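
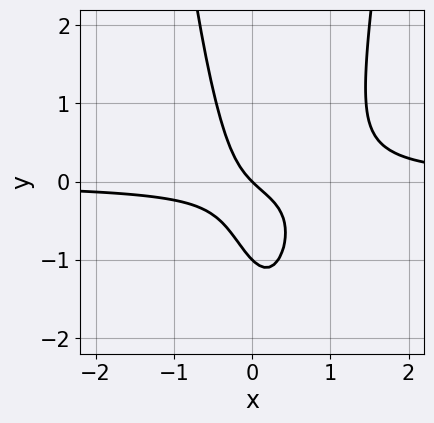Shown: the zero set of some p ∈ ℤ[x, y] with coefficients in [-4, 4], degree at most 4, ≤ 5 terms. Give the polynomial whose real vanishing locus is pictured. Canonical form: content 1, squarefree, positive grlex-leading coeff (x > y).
3*x^2*y - 2*x*y - y^2 - x - y

1. The degree is 3 — no degree-2 curve has this shape.
2. From the visible intercepts: it meets the x-axis at x = 0 (among the integer gridlines); the y-axis gridline crossings are at y ∈ {-1, 0}.
3. Solving for integer coefficients yields p as stated.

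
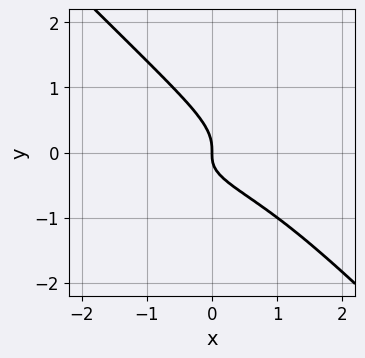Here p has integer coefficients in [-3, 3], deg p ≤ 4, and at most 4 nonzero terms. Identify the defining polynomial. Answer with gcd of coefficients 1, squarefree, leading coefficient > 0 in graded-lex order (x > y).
(a) deg p = 3. No degree-2 curve has this shape.
(b) From the axis intercepts and sections: it crosses the x-axis at the gridline x = 0; it meets the y-axis at y = 0 (among the integer gridlines).
(c) Together with the visible shape, these determine p as stated.

3*x*y^2 + 3*y^3 + x*y + x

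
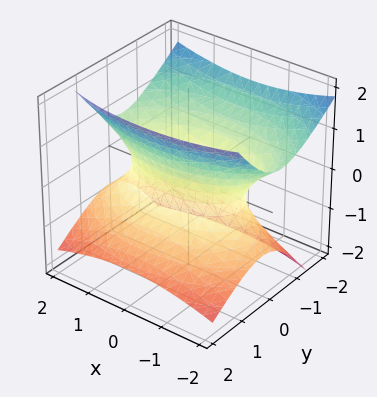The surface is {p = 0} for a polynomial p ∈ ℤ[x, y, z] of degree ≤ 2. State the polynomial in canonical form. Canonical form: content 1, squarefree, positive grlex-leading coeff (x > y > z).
(a) The degree is 2 — a generic line meets the surface in up to 2 points.
(b) Reading off the gridlines: the surface avoids every integer z-axis point in the box.
(c) Putting this together gives p.

x^2 + 3*y^2 + 2*y*z - 3*z^2 - 2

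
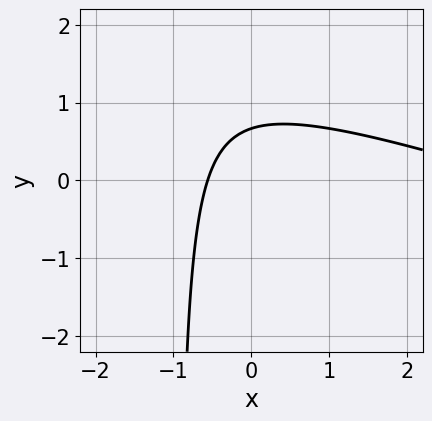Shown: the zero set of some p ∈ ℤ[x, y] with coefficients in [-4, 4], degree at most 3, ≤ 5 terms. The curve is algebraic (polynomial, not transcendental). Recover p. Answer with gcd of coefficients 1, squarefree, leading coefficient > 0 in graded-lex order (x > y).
x^2 + 3*x*y - 3*x + 3*y - 2

deg p = 2.
The integer polynomial consistent with all of this is the stated p.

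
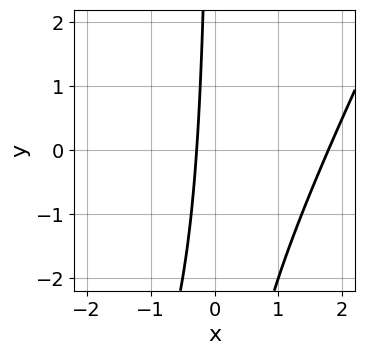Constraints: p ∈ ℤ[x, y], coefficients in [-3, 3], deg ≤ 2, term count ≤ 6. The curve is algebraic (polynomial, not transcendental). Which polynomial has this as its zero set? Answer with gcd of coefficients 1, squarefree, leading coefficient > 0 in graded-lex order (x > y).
2*x^2 - x*y - 3*x - 1

First, degree: the shape is more complex than any degree-1 curve, so deg p = 2.
Then, checking where it meets the axes: the curve avoids every integer y-axis point in the box.
Finally, solving for integer coefficients yields p as stated.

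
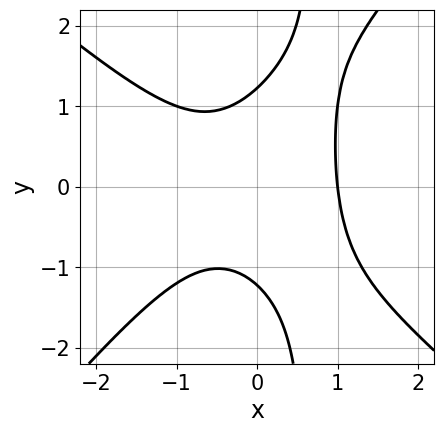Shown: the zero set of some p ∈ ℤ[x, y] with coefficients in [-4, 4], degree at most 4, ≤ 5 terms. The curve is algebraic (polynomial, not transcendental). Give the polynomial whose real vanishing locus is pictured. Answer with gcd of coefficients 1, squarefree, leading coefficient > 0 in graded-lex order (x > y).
3*x^3 + x^2*y - 3*x*y^2 + 2*y^2 - 3

First, the degree is 3 — no degree-2 curve has this shape.
Then, from the axis intercepts and sections: it meets the x-axis at x = 1 (among the integer gridlines).
Finally, solving for integer coefficients yields p as stated.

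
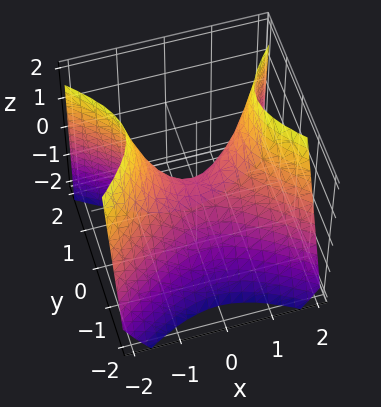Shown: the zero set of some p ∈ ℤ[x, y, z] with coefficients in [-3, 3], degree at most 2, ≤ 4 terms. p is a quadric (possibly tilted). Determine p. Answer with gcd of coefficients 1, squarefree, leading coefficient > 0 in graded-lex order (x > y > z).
2*x^2 - 3*y^2 + y*z - 2*z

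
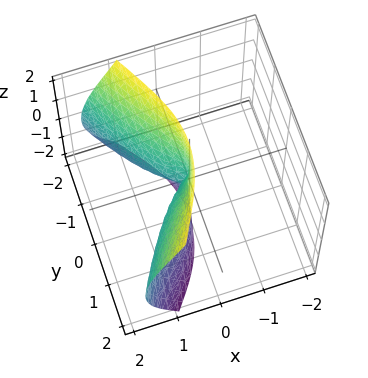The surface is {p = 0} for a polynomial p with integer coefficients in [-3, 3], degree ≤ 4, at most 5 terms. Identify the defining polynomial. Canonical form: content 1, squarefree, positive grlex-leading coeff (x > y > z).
2*x^3 + x^2*z + 2*x*z^2 - 2*y^2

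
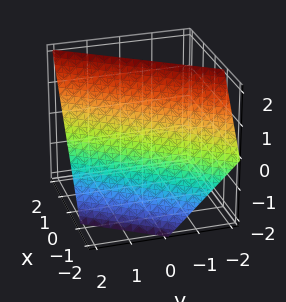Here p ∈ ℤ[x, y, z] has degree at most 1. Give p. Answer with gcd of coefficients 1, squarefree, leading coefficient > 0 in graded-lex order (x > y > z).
3*x - 2*y - 2*z + 2

The degree is 1 — every cross-section is a straight line — this is a plane.
Observable constraints: it crosses the z-axis at the gridline z = 1; it crosses the y-axis at the gridline y = 1.
Fitting integer coefficients to these (and the overall shape) gives p.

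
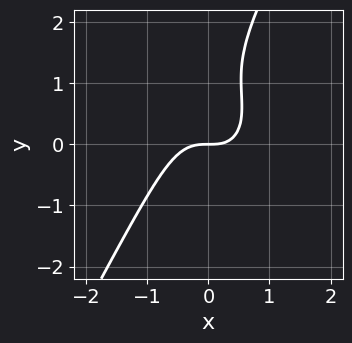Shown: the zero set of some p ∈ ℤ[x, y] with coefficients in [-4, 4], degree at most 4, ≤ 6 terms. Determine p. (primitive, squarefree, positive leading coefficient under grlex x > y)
3*x^3 + x*y^2 - y^3 + 2*y^2 - 2*y

1. Degree: no degree-2 curve has this shape, so deg p = 3.
2. From the axis intercepts and sections: it meets the x-axis at x = 0 (among the integer gridlines); one y-axis crossing is at y = 0.
3. Solving for integer coefficients yields p as stated.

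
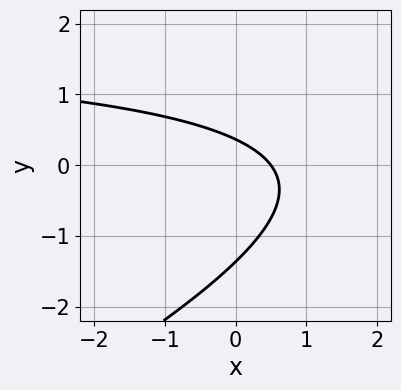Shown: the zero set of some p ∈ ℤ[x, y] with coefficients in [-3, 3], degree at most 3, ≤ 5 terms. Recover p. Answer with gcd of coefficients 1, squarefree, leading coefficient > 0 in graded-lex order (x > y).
x*y - 2*y^2 - 2*x - 2*y + 1

Degree: no degree-1 curve has this shape, so deg p = 2.
Putting this together gives p.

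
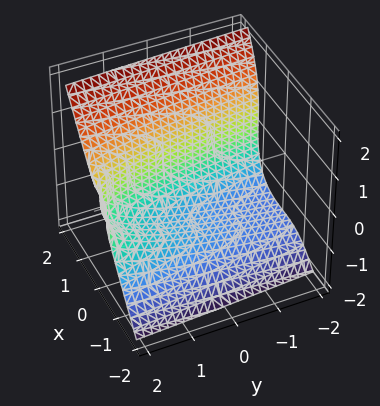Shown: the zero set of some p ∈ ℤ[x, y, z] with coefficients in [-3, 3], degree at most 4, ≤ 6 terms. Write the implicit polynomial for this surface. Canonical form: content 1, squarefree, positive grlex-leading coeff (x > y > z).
2*x^3 - z^3 + y - 2

(a) The degree is 3 — the shape is more complex than any degree-2 surface.
(b) Checking where it meets the axes: it meets the x-axis at x = 1 (among the integer gridlines); one y-axis crossing is at y = 2.
(c) Together with the visible shape, these determine p as stated.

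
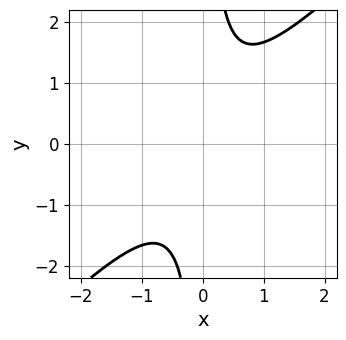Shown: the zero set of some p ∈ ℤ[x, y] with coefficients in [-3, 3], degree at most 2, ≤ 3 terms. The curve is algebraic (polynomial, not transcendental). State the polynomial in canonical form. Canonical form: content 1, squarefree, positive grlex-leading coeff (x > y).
1. The degree is 2 — a generic line meets the curve in up to 2 points.
2. Checking where it meets the axes: the curve avoids every integer y-axis point in the box; it misses every integer gridline on the x-axis.
3. Fitting integer coefficients to these (and the overall shape) gives p.

3*x^2 - 3*x*y + 2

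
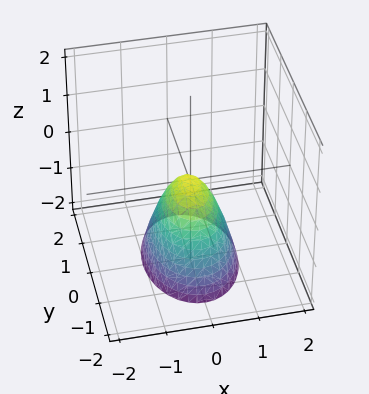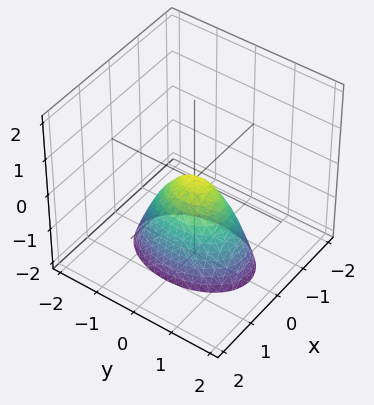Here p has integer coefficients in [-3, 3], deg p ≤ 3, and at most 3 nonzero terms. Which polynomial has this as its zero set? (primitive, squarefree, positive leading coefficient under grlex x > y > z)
2*x^2 + y^2 + z

1. deg p = 2.
2. Symmetries: the x ↦ −x reflection is a symmetry, so x appears only in even powers; the y ↦ −y reflection is a symmetry, so y appears only in even powers.
3. Observable constraints: one z-axis crossing is at z = 0; one x-axis crossing is at x = 0; it meets the y-axis at y = 0 (among the integer gridlines).
4. Matching integer coefficients to the picture gives p.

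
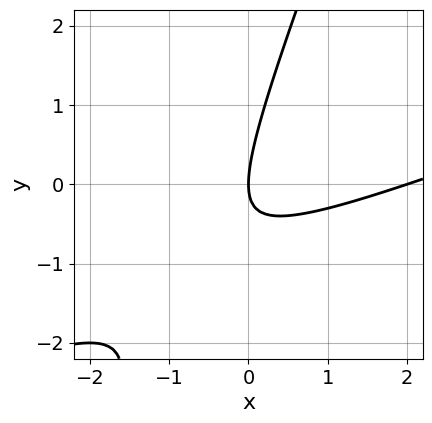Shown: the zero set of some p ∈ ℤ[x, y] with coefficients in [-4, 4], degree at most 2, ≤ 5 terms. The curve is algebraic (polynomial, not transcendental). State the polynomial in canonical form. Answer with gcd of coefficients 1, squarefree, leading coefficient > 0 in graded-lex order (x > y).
x^2 - 3*x*y + y^2 - 2*x

deg p = 2. No degree-1 curve has this shape.
Reading off the gridlines: one y-axis crossing is at y = 0; the x-axis gridline crossings are at x ∈ {0, 2}.
Solving for integer coefficients yields p as stated.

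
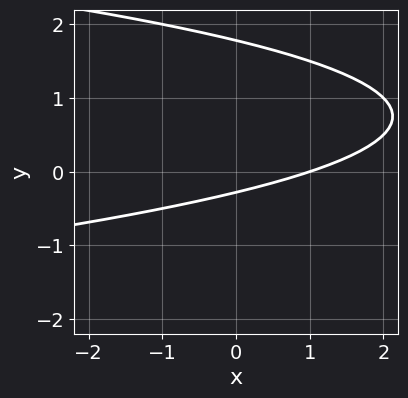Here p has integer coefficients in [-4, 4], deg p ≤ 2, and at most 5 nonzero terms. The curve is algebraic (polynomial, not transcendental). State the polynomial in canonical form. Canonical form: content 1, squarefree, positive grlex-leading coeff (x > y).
2*y^2 + x - 3*y - 1

(a) deg p = 2. A generic line meets the curve in up to 2 points.
(b) From the axis intercepts and sections: it meets the x-axis at x = 1 (among the integer gridlines).
(c) Together with the visible shape, these determine p as stated.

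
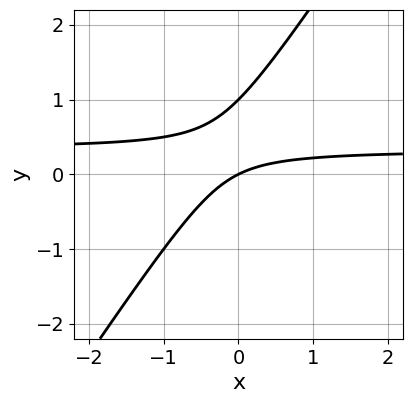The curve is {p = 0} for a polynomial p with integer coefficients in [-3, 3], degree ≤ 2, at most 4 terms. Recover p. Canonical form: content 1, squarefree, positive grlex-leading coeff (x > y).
First, the degree is 2 — the shape is more complex than any degree-1 curve.
Then, observable constraints: it meets the x-axis at x = 0 (among the integer gridlines); the y-axis gridline crossings are at y ∈ {0, 1}.
Finally, the integer polynomial consistent with all of this is the stated p.

3*x*y - 2*y^2 - x + 2*y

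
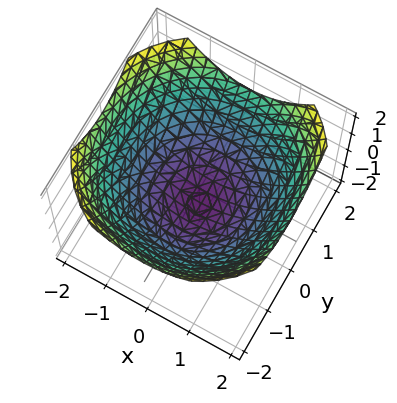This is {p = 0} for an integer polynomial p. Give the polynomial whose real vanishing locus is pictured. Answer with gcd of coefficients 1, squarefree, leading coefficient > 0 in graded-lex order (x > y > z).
(a) The degree is 2 — the shape is more complex than any degree-1 surface.
(b) Symmetry: the z-axis is an axis of rotation, so x and y enter only as x² + y².
(c) Against the integer gridlines: it meets the z-axis at z = -1 (among the integer gridlines); a circular section at z = 0 has radius between 1 and 2.
(d) Matching integer coefficients to the picture gives p.

x^2 + y^2 - 2*z - 2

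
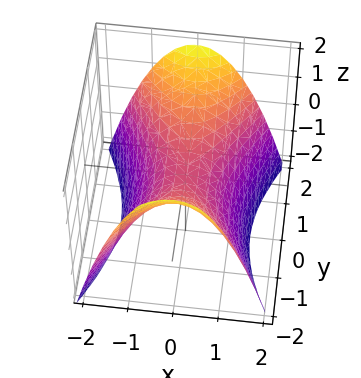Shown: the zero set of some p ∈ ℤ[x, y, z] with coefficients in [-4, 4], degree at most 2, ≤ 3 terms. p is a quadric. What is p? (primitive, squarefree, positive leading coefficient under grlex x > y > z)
2*x^2 - y^2 + 2*z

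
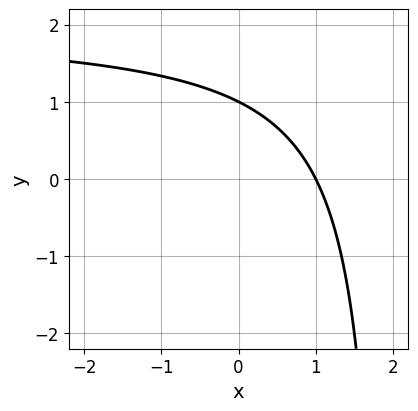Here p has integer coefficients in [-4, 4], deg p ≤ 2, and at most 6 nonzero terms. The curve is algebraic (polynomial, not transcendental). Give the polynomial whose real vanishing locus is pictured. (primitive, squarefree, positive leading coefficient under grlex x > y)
x*y - 2*x - 2*y + 2

1. Degree: the shape is more complex than any degree-1 curve, so deg p = 2.
2. Checking where it meets the axes: it crosses the y-axis at the gridline y = 1; it crosses the x-axis at the gridline x = 1.
3. Solving for integer coefficients yields p as stated.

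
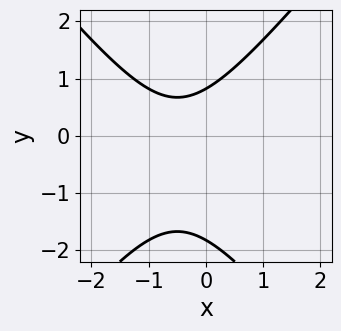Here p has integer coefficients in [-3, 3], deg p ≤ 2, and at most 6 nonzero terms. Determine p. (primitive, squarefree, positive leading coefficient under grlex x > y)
3*x^2 - 2*y^2 + 3*x - 2*y + 3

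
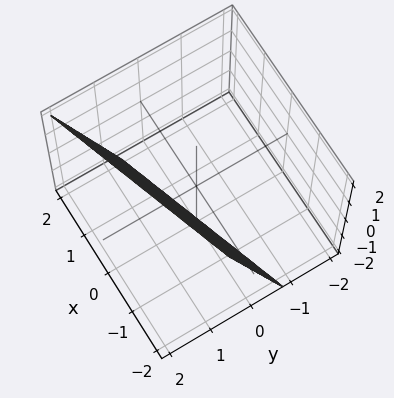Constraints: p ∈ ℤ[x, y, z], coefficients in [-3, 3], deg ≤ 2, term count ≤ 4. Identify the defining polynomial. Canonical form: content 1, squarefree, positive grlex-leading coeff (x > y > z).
Degree: the surface is flat (a plane), so deg p = 1.
Checking where it meets the axes: it meets the x-axis at x = -2 (among the integer gridlines); it crosses the z-axis at the gridline z = -2.
These observations pin down the coefficients.

x - 3*y + z + 2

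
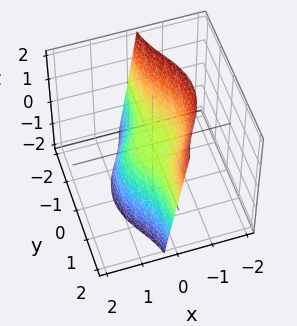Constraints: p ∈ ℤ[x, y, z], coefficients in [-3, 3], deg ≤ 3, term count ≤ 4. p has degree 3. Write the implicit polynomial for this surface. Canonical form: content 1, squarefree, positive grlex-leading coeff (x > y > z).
(a) Degree: a generic line meets the surface in up to 3 points, so deg p = 3.
(b) Reading off the gridlines: it crosses the z-axis at the gridline z = 0; every point of the y-axis in the box is on the surface.
(c) Putting this together gives p.

3*x^3 + 3*x*y^2 + 2*z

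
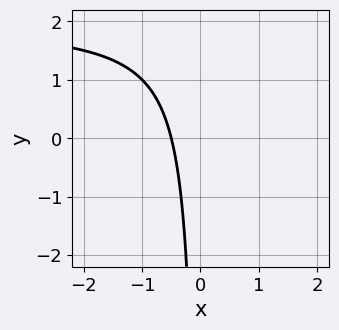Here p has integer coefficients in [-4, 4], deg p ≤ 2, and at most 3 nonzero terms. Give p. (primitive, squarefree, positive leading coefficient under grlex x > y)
(a) deg p = 2. A generic line meets the curve in up to 2 points.
(b) Observable constraints: it misses every integer gridline on the y-axis.
(c) Together with the visible shape, these determine p as stated.

x*y - 2*x - 1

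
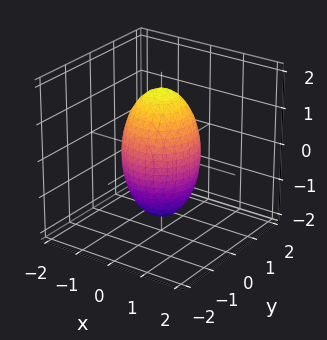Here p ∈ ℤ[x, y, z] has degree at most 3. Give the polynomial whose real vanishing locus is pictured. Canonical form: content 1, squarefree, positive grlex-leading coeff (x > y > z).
3*x^2 + 3*y^2 + z^2 - 3

First, deg p = 2. A closed, bounded, convex surface; a quadric.
Then, symmetries: rotational symmetry about the z-axis ⇒ p depends on x, y only through x² + y²; it's symmetric under z → −z, forcing even powers of z.
Then, checking where it meets the axes: a circular section at z = -1 has radius between 0 and 1; among the integer gridlines, it crosses the x-axis at x ∈ {-1, 1}; the y-axis gridline crossings are at y ∈ {-1, 1}.
Finally, fitting integer coefficients to these (and the overall shape) gives p.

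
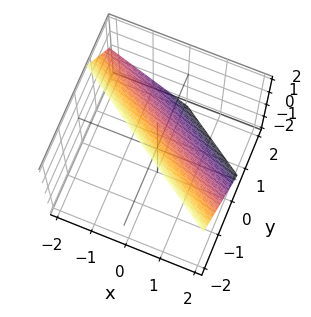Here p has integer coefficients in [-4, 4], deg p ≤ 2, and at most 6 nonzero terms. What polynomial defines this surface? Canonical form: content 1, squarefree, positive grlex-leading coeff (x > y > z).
2*x + 3*y + 2*z - 2

(a) The degree is 1 — every cross-section is a straight line — this is a plane.
(b) Observable constraints: it crosses the z-axis at the gridline z = 1; it crosses the x-axis at the gridline x = 1.
(c) Fitting integer coefficients to these (and the overall shape) gives p.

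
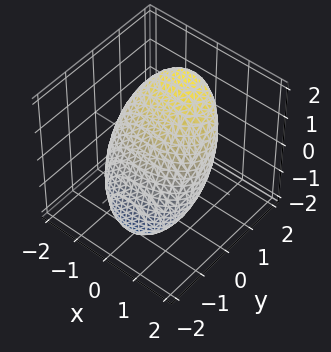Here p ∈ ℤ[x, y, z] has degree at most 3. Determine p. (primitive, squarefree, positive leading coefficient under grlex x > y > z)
x^2 + 2*y^2 - 2*y*z + z^2 - 2

First, the degree is 2 — the shape is more complex than any degree-1 surface.
Then, from the axis intercepts and sections: among the integer gridlines, it crosses the y-axis at y ∈ {-1, 1}.
Finally, these observations pin down the coefficients.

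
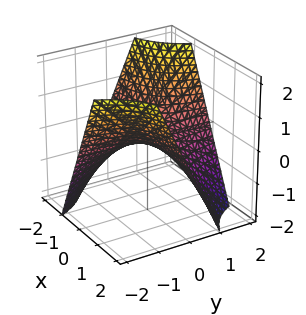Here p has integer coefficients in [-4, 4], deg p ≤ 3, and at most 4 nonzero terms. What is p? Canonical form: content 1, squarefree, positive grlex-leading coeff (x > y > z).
x*y + z

First, deg p = 2. A saddle surface; a quadric.
Next, against the integer gridlines: it crosses the z-axis at the gridline z = 0; every point of the y-axis in the box is on the surface; every point of the x-axis in the box is on the surface.
Finally, the integer polynomial consistent with all of this is the stated p.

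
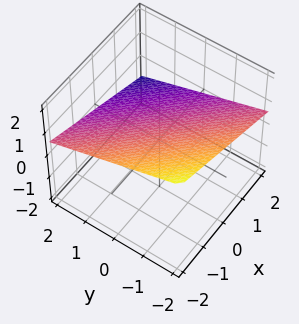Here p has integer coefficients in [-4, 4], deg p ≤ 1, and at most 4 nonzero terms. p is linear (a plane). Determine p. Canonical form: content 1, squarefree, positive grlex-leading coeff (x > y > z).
1. The degree is 1 — the surface is flat (a plane).
2. From the visible intercepts: it meets the y-axis at y = 2 (among the integer gridlines); it meets the x-axis at x = 2 (among the integer gridlines).
3. Matching integer coefficients to the picture gives p.

x + y + 3*z - 2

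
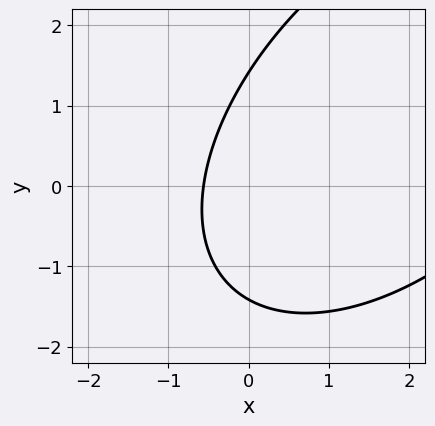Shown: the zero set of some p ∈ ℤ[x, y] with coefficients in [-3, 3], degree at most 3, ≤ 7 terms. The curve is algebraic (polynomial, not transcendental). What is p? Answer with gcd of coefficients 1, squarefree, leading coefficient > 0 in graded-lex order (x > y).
(a) Degree: no degree-1 curve has this shape, so deg p = 2.
(b) The integer polynomial consistent with all of this is the stated p.

x^2 - x*y + y^2 - 3*x - 2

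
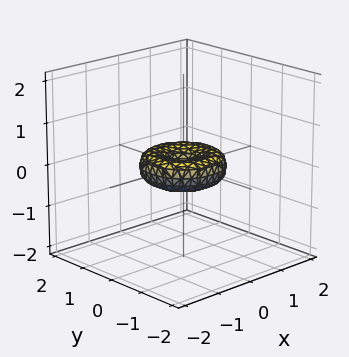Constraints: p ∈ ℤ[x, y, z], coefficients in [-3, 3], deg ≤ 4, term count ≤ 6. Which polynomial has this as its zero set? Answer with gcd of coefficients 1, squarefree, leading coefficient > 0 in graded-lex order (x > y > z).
Degree: a generic line meets the surface in up to 4 points, so deg p = 4.
Symmetry: the surface is invariant under rotation about z: p = q(x² + y², z).
Checking where it meets the axes: among the integer gridlines, it crosses the x-axis at x ∈ {-1, 0, 1}; one z-axis crossing is at z = 0; the y-axis gridline crossings are at y ∈ {-1, 0, 1}.
Fitting integer coefficients to these (and the overall shape) gives p.

x^4 + 2*x^2*y^2 + y^4 - x^2 - y^2 + 2*z^2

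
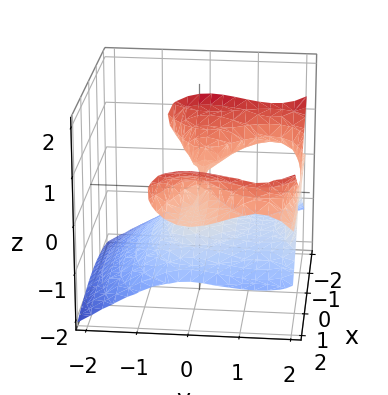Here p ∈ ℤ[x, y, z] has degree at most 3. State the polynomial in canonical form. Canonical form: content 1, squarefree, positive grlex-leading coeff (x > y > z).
x^2*z + y^3 - 3*z^3 - 2*y^2

(a) The degree is 3 — a generic line meets the surface in up to 3 points.
(b) Observable constraints: one z-axis crossing is at z = 0; every point of the x-axis in the box is on the surface.
(c) Matching integer coefficients to the picture gives p. Check: (0, 2, 0) on the y-axis lies on the surface, and p(0, 2, 0) = 0. ✓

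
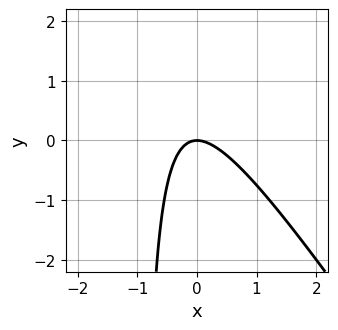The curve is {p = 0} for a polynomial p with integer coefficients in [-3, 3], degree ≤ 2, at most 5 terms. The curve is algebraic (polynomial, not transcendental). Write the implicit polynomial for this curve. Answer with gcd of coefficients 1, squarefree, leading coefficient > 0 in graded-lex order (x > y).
(a) The degree is 2 — the shape is more complex than any degree-1 curve.
(b) From the axis intercepts and sections: it meets the x-axis at x = 0 (among the integer gridlines); it crosses the y-axis at the gridline y = 0.
(c) Together with the visible shape, these determine p as stated.

3*x^2 + 2*x*y + 2*y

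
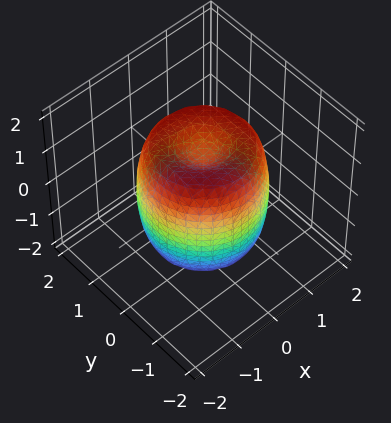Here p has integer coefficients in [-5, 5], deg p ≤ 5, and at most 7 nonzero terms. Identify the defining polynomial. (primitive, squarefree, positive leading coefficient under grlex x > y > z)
2*x^4 + 4*x^2*y^2 + 2*y^4 - 3*x^2 - 3*y^2 + z^2 - 1

First, degree: the shape is more complex than any degree-3 surface, so deg p = 4.
Then, by symmetry, the surface is invariant under rotation about z: p = q(x² + y², z).
Next, from the visible intercepts: the z-axis gridline crossings are at z ∈ {-1, 1}; a circular section at z = -1 has radius between 1 and 2.
Finally, the integer polynomial consistent with all of this is the stated p.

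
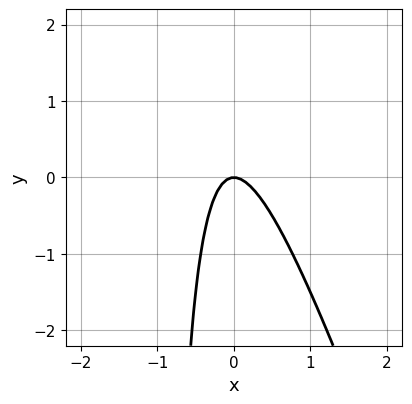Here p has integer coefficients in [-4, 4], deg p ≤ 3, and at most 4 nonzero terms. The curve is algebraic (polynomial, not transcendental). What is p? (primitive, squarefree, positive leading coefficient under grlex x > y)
3*x^2 + x*y + y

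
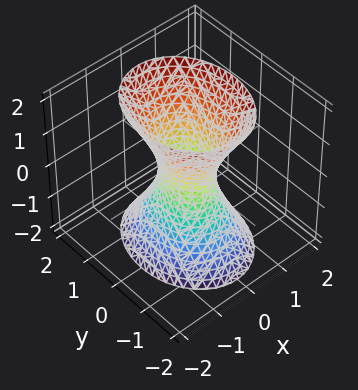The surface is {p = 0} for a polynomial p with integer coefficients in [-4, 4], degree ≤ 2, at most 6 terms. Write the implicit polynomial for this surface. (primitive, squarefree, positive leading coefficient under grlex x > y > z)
deg p = 2.
Symmetries: it's symmetric under y → −y, forcing even powers of y; mirror symmetry x ↦ −x ⇒ only even powers of x; the z ↦ −z reflection is a symmetry, so z appears only in even powers.
Reading off the gridlines: the surface avoids every integer z-axis point in the box.
Fitting integer coefficients to these (and the overall shape) gives p.

3*x^2 + 2*y^2 - z^2 - 1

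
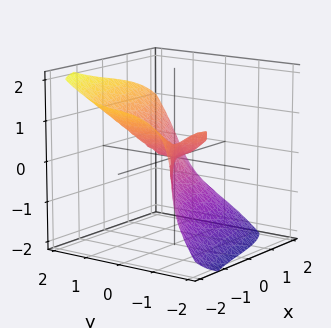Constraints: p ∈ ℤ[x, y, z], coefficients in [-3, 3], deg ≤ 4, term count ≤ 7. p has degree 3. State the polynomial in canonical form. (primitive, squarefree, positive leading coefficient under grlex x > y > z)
x^3 + 2*x*y*z - 3*y^3 + 3*z^3 + 3*y*z

deg p = 3. A generic line meets the surface in up to 3 points.
Checking where it meets the axes: it crosses the y-axis at the gridline y = 0; it crosses the x-axis at the gridline x = 0; one z-axis crossing is at z = 0.
Solving for integer coefficients yields p as stated.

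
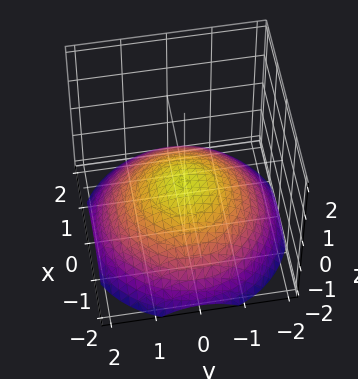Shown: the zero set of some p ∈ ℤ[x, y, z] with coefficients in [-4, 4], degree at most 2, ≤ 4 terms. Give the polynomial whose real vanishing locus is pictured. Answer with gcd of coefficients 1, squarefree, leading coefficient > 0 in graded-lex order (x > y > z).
x^2 + y^2 + 3*z + 1

1. Degree: no degree-1 surface has this shape, so deg p = 2.
2. By symmetry, the surface is invariant under rotation about z: p = q(x² + y², z).
3. From the axis intercepts and sections: a circular section at z = -1 has radius between 1 and 2; it misses every integer gridline on the x-axis; it misses every integer gridline on the y-axis.
4. These observations pin down the coefficients.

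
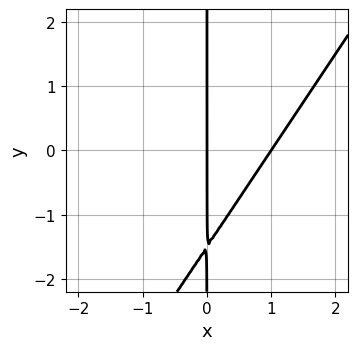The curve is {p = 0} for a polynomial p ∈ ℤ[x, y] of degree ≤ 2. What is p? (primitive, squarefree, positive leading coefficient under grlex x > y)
First, the degree is 2 — no degree-1 curve has this shape.
Next, observable constraints: among the integer gridlines, it crosses the x-axis at x ∈ {0, 1}; the visible y-axis segment lies entirely on the curve.
Finally, these observations pin down the coefficients.

3*x^2 - 2*x*y - 3*x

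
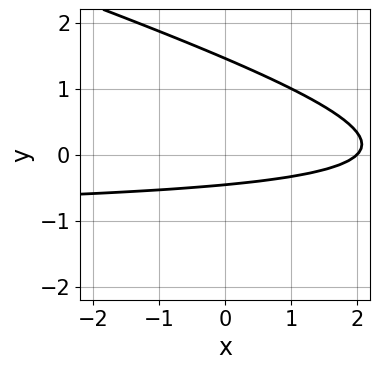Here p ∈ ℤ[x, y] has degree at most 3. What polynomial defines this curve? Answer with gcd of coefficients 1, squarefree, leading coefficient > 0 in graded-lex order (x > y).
x*y + 3*y^2 + x - 3*y - 2

(a) deg p = 2. No degree-1 curve has this shape.
(b) Checking where it meets the axes: one x-axis crossing is at x = 2.
(c) Assembling these constraints gives the stated polynomial.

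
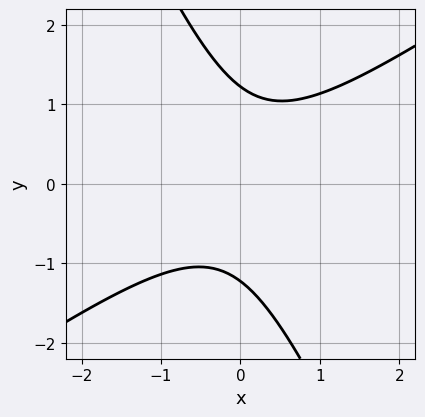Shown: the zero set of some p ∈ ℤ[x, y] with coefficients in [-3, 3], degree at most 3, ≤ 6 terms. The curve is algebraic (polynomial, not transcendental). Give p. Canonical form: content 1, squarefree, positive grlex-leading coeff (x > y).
Degree: no degree-1 curve has this shape, so deg p = 2.
From the axis intercepts and sections: it misses every integer gridline on the x-axis.
Together with the visible shape, these determine p as stated.

3*x^2 - 3*x*y - 2*y^2 + 3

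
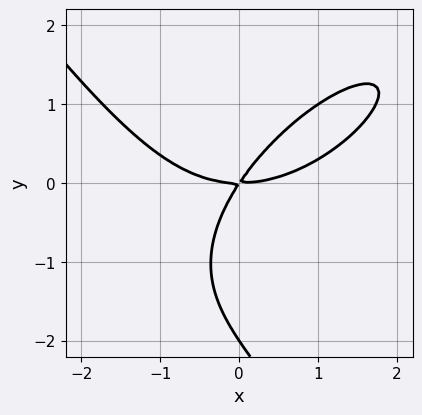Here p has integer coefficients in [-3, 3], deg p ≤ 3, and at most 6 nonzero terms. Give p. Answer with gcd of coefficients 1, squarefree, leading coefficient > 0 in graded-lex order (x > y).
1. deg p = 3. The shape is more complex than any degree-2 curve.
2. Observable constraints: one x-axis crossing is at x = 0; among the integer gridlines, it crosses the y-axis at y ∈ {-2, 0}.
3. The integer polynomial consistent with all of this is the stated p.

x^3 - x^2*y + y^3 - 3*x*y + 2*y^2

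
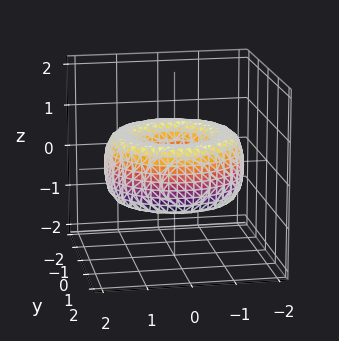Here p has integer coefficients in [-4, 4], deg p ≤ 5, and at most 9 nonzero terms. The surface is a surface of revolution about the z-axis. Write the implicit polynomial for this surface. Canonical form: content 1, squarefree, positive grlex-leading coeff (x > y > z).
x^4 + 2*x^2*y^2 + y^4 - 3*x^2 - 3*y^2 + 2*z^2 + 1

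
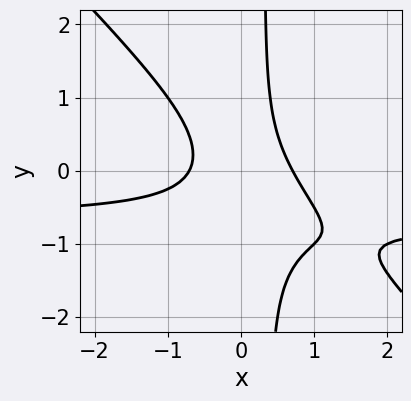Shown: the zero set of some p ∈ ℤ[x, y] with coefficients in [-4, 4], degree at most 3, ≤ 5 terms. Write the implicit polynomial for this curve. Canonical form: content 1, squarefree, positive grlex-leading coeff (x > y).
3*x^2*y + 3*x*y^2 + 2*x^2 - y^2 - 1

1. deg p = 3. A generic line meets the curve in up to 3 points.
2. From the visible intercepts: it misses every integer gridline on the y-axis.
3. The integer polynomial consistent with all of this is the stated p.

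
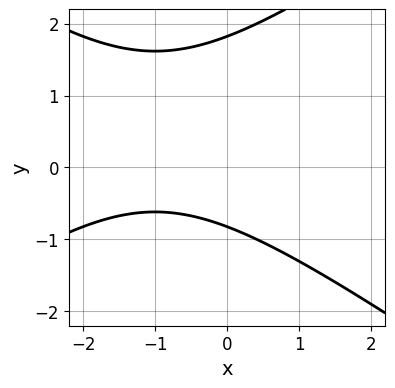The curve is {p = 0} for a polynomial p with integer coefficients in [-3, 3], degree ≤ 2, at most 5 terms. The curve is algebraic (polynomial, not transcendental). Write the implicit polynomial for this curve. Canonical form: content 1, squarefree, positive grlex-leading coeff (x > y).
1. Degree: a generic line meets the curve in up to 2 points, so deg p = 2.
2. Against the integer gridlines: it misses every integer gridline on the x-axis.
3. Assembling these constraints gives the stated polynomial.

x^2 - 2*y^2 + 2*x + 2*y + 3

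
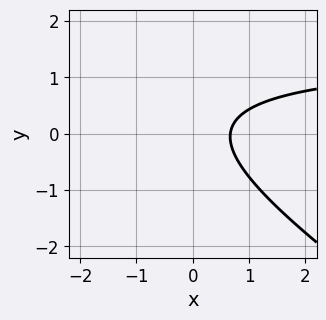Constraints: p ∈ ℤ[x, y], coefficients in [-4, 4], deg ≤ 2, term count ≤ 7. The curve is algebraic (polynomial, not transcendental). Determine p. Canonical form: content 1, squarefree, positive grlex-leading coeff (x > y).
(a) Degree: the shape is more complex than any degree-1 curve, so deg p = 2.
(b) Against the integer gridlines: it misses every integer gridline on the y-axis.
(c) Putting this together gives p.

2*x*y + 3*y^2 - 3*x - y + 2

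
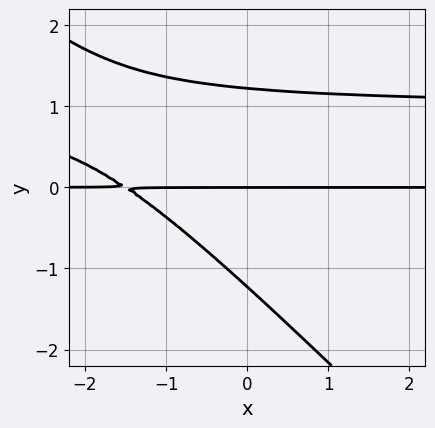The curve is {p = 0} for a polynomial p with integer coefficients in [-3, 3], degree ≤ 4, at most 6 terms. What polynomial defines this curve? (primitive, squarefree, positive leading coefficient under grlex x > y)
1. Degree: no degree-2 curve has this shape, so deg p = 3.
2. From the visible intercepts: the visible x-axis segment lies entirely on the curve; it meets the y-axis at y = 0 (among the integer gridlines).
3. Putting this together gives p.

2*x*y^2 + 2*y^3 - 2*x*y - 3*y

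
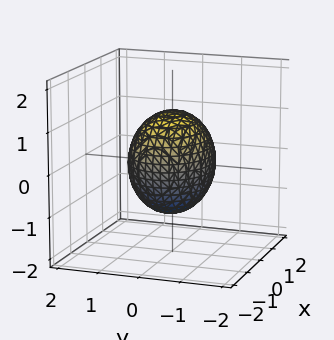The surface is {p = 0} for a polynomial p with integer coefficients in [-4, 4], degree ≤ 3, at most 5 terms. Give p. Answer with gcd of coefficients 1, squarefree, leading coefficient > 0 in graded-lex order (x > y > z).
deg p = 2.
Symmetries: mirror symmetry y ↦ −y ⇒ only even powers of y; mirror symmetry z ↦ −z ⇒ only even powers of z; the x ↦ −x reflection is a symmetry, so x appears only in even powers.
Checking where it meets the axes: the y-axis gridline crossings are at y ∈ {-1, 1}.
Matching integer coefficients to the picture gives p.

2*x^2 + 3*y^2 + 2*z^2 - 3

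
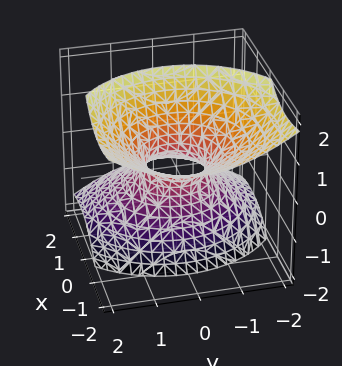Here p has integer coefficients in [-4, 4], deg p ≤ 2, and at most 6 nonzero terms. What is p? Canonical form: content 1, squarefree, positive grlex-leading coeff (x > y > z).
First, degree: the shape is more complex than any degree-1 surface, so deg p = 2.
Next, reading off the gridlines: no z-intercept at any integer in the box.
Finally, putting this together gives p.

2*x^2 + 3*x*z + 2*y^2 - 2*z^2 - 1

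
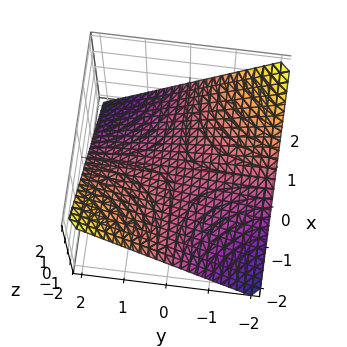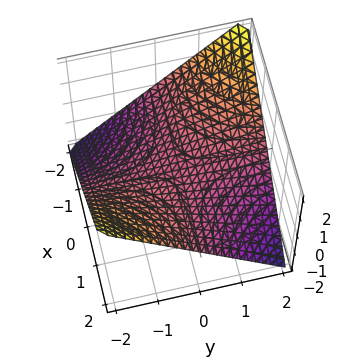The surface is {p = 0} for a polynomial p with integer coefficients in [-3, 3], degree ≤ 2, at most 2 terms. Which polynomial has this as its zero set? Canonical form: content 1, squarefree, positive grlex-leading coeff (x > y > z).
1. Degree: a saddle surface; a quadric, so deg p = 2.
2. Checking where it meets the axes: every point of the x-axis in the box is on the surface; the visible y-axis segment lies entirely on the surface; it crosses the z-axis at the gridline z = 0.
3. Matching integer coefficients to the picture gives p.

x*y + 2*z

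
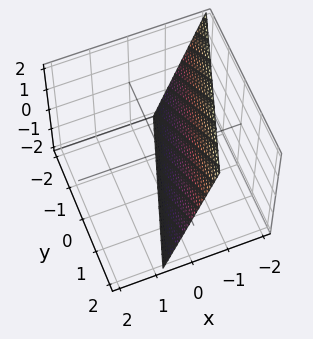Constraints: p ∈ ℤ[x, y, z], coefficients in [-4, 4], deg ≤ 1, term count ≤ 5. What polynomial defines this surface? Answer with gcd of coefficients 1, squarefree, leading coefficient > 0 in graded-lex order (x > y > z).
3*x - y + z + 2

First, deg p = 1. The surface is flat (a plane).
Next, observable constraints: it crosses the z-axis at the gridline z = -2; one y-axis crossing is at y = 2.
Finally, solving for integer coefficients yields p as stated.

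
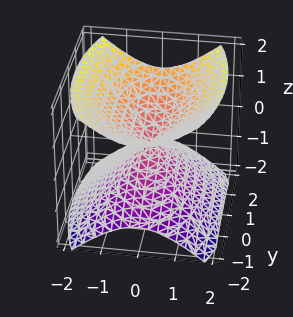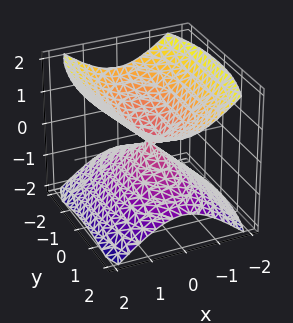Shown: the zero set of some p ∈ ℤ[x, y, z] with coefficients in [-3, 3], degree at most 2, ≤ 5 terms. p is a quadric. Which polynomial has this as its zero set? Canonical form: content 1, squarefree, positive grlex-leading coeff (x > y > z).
3*x^2 + y^2 - 3*z^2

I count 2 distinct pieces.
deg p = 2.
Symmetries: it's symmetric under y → −y, forcing even powers of y; mirror symmetry z ↦ −z ⇒ only even powers of z; the x ↦ −x reflection is a symmetry, so x appears only in even powers.
From the visible intercepts: it crosses the y-axis at the gridline y = 0; it crosses the z-axis at the gridline z = 0; it meets the x-axis at x = 0 (among the integer gridlines).
These observations pin down the coefficients.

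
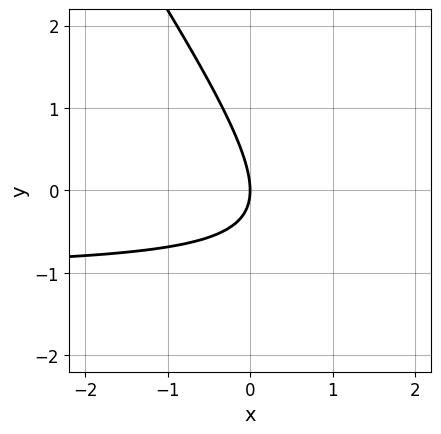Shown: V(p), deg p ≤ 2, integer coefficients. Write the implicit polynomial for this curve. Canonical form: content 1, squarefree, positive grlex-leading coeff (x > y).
3*x*y + 2*y^2 + 3*x

1. The degree is 2 — the shape is more complex than any degree-1 curve.
2. Checking where it meets the axes: one x-axis crossing is at x = 0; it meets the y-axis at y = 0 (among the integer gridlines).
3. Putting this together gives p.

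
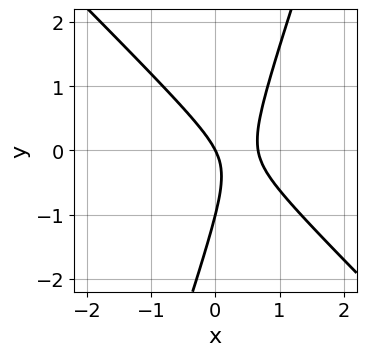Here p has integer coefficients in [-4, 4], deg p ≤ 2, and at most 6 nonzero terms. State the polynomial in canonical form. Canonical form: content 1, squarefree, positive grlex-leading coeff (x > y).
1. deg p = 2. No degree-1 curve has this shape.
2. From the visible intercepts: the y-axis gridline crossings are at y ∈ {-1, 0}; one x-axis crossing is at x = 0.
3. Fitting integer coefficients to these (and the overall shape) gives p.

3*x^2 + 2*x*y - y^2 - 2*x - y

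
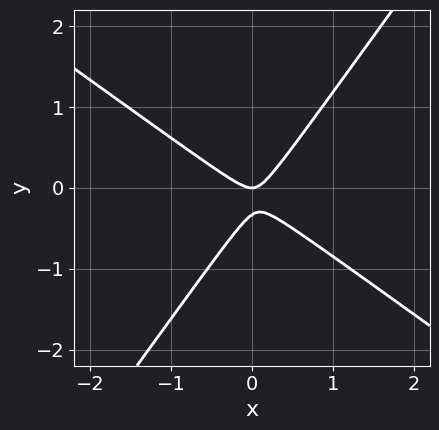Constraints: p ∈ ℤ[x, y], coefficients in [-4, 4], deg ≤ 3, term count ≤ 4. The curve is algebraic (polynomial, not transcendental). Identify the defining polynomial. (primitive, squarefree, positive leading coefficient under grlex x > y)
3*x^2 + 2*x*y - 3*y^2 - y

deg p = 2. A generic line meets the curve in up to 2 points.
From the axis intercepts and sections: it meets the x-axis at x = 0 (among the integer gridlines); it crosses the y-axis at the gridline y = 0.
Fitting integer coefficients to these (and the overall shape) gives p.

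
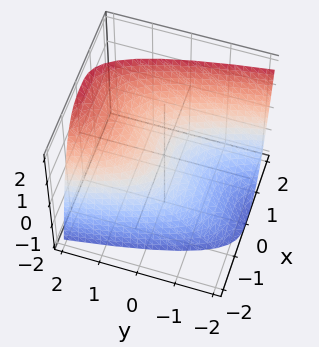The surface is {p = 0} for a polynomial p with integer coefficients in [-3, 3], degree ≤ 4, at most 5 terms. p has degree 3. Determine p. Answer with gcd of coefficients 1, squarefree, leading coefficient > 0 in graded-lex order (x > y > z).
1. The degree is 3 — no degree-2 surface has this shape.
2. Against the integer gridlines: it meets the z-axis at z = 0 (among the integer gridlines); it crosses the x-axis at the gridline x = 0; it crosses the y-axis at the gridline y = 0.
3. The integer polynomial consistent with all of this is the stated p.

2*x^3 + 3*y - 3*z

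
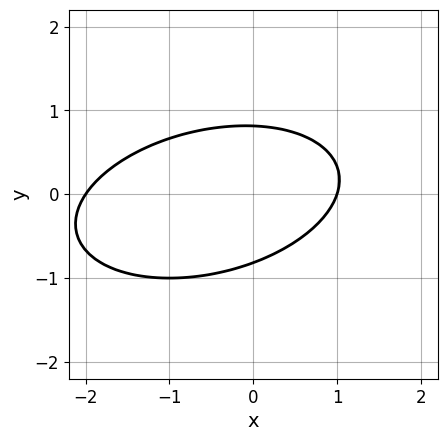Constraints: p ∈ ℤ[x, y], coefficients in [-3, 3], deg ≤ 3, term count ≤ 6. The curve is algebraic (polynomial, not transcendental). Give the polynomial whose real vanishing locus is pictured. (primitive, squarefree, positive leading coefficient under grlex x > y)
x^2 - x*y + 3*y^2 + x - 2

First, degree: a generic line meets the curve in up to 2 points, so deg p = 2.
Then, against the integer gridlines: among the integer gridlines, it crosses the x-axis at x ∈ {-2, 1}.
Finally, solving for integer coefficients yields p as stated.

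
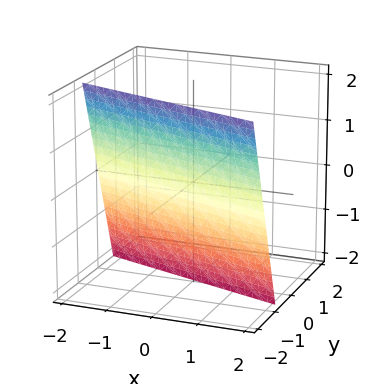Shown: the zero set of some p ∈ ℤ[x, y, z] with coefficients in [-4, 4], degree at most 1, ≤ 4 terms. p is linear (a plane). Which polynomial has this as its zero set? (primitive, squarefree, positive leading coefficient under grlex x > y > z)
x + 3*y + z + 2

First, the degree is 1 — every cross-section is a straight line — this is a plane.
Next, checking where it meets the axes: it crosses the z-axis at the gridline z = -2; it crosses the x-axis at the gridline x = -2.
Finally, assembling these constraints gives the stated polynomial.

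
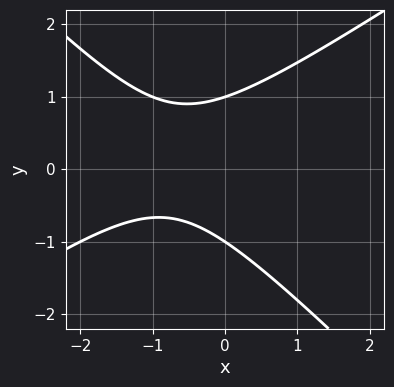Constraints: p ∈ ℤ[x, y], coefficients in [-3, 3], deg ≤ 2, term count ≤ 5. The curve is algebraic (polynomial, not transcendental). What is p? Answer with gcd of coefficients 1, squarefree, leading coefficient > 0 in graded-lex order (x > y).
2*x^2 - x*y - 3*y^2 + 3*x + 3

Degree: the shape is more complex than any degree-1 curve, so deg p = 2.
From the axis intercepts and sections: the y-axis gridline crossings are at y ∈ {-1, 1}; it misses every integer gridline on the x-axis.
These observations pin down the coefficients.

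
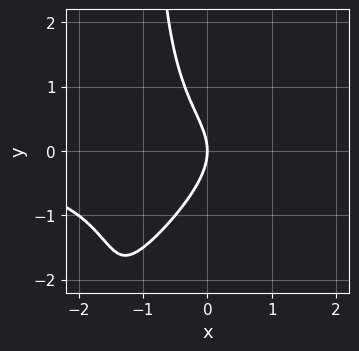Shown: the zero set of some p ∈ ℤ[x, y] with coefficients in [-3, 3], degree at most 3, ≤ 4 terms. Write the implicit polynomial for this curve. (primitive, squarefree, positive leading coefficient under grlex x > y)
(a) The degree is 3 — a generic line meets the curve in up to 3 points.
(b) Checking where it meets the axes: it crosses the x-axis at the gridline x = 0; it crosses the y-axis at the gridline y = 0.
(c) The integer polynomial consistent with all of this is the stated p.

2*x^2*y - 2*x*y^2 - 2*y^2 - 3*x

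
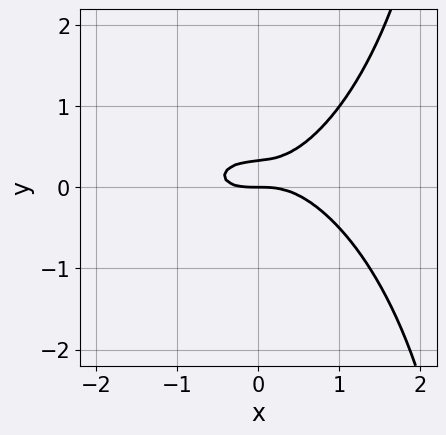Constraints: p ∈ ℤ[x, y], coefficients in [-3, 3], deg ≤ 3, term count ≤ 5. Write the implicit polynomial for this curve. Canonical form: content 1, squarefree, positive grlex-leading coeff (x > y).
x^3 + x*y^2 - 3*y^2 + y

deg p = 3. No degree-2 curve has this shape.
Observable constraints: it meets the y-axis at y = 0 (among the integer gridlines); it meets the x-axis at x = 0 (among the integer gridlines).
Assembling these constraints gives the stated polynomial.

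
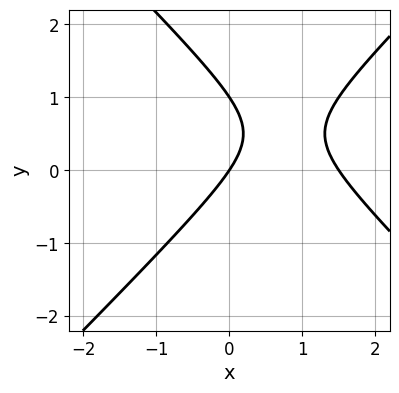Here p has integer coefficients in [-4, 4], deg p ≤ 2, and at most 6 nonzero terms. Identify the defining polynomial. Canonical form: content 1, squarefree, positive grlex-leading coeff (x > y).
(a) Degree: the shape is more complex than any degree-1 curve, so deg p = 2.
(b) Against the integer gridlines: it meets the x-axis at x = 0 (among the integer gridlines); among the integer gridlines, it crosses the y-axis at y ∈ {0, 1}.
(c) Assembling these constraints gives the stated polynomial.

2*x^2 - 2*y^2 - 3*x + 2*y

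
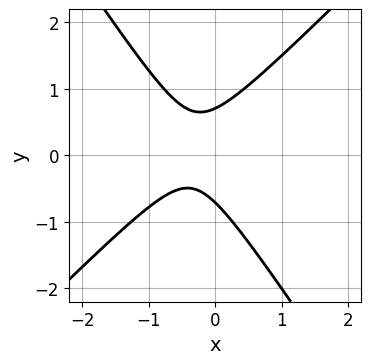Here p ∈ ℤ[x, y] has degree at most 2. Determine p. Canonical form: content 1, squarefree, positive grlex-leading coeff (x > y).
3*x^2 - x*y - 2*y^2 + 2*x + 1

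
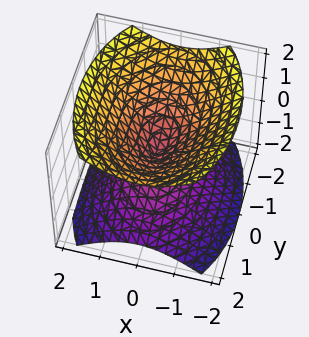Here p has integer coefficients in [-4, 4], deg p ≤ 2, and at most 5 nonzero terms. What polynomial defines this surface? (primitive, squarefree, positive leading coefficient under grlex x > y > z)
(a) There are 2 components.
(b) Degree: a double cone through the origin; a quadric, so deg p = 2.
(c) Symmetries: the z ↦ −z reflection is a symmetry, so z appears only in even powers; it's symmetric under y → −y, forcing even powers of y; the x ↦ −x reflection is a symmetry, so x appears only in even powers.
(d) Against the integer gridlines: it meets the z-axis at z = 0 (among the integer gridlines); it meets the y-axis at y = 0 (among the integer gridlines); it meets the x-axis at x = 0 (among the integer gridlines).
(e) Fitting integer coefficients to these (and the overall shape) gives p.

2*x^2 + y^2 - 2*z^2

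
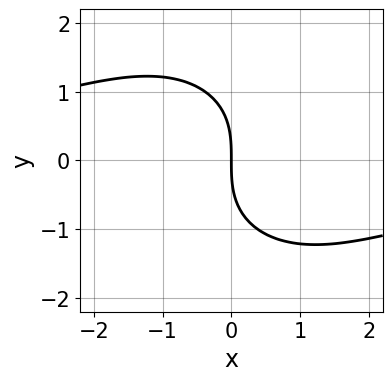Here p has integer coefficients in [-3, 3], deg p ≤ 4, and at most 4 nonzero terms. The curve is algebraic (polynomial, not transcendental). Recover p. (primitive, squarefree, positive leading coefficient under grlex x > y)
deg p = 3.
From the axis intercepts and sections: it meets the y-axis at y = 0 (among the integer gridlines); it crosses the x-axis at the gridline x = 0.
Assembling these constraints gives the stated polynomial.

x^2*y + y^3 + 3*x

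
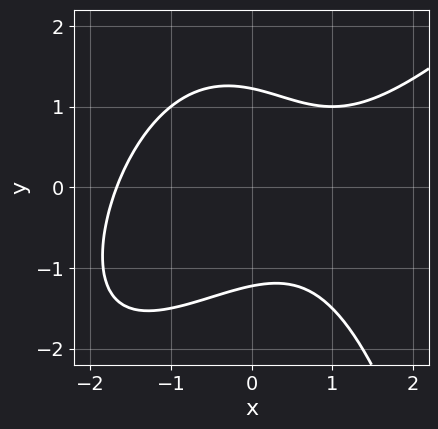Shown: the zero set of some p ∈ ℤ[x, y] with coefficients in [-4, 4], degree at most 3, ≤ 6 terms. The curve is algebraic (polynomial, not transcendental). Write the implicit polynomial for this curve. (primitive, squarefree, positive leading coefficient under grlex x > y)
x^3 - x^2*y - 2*y^2 - x + 3

1. deg p = 3. No degree-2 curve has this shape.
2. The integer polynomial consistent with all of this is the stated p.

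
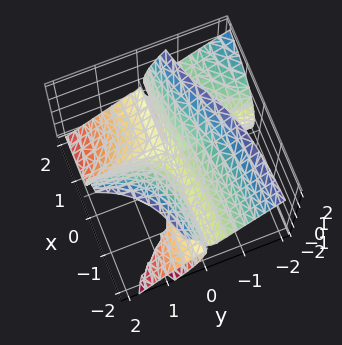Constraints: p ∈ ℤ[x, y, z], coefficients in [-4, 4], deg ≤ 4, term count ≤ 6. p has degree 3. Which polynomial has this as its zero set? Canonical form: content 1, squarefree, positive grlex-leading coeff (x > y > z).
1. There are 2 components. Treating them together as one polynomial.
2. Degree: a generic line meets the surface in up to 3 points, so deg p = 3.
3. Reading off the gridlines: it crosses the y-axis at the gridline y = 0; one z-axis crossing is at z = 0.
4. Matching integer coefficients to the picture gives p. Check: (1, 0, 0) on the x-axis lies on the surface, and p(1, 0, 0) = 0. ✓

3*x*y^2 + 3*x*y*z + y*z^2 + z^3 - y^2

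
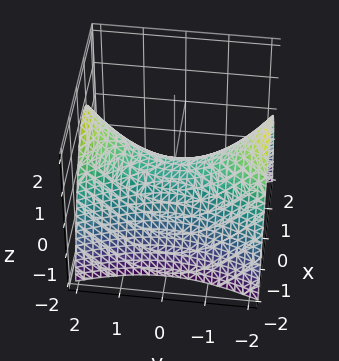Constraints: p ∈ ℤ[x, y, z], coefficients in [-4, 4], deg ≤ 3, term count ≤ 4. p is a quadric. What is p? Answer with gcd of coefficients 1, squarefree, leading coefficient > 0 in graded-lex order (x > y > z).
First, deg p = 2.
Then, symmetries: the y ↦ −y reflection is a symmetry, so y appears only in even powers; it's symmetric under x → −x, forcing even powers of x.
Next, observable constraints: one z-axis crossing is at z = 0; it meets the y-axis at y = 0 (among the integer gridlines); it crosses the x-axis at the gridline x = 0.
Finally, fitting integer coefficients to these (and the overall shape) gives p.

3*x^2 - y^2 + 3*z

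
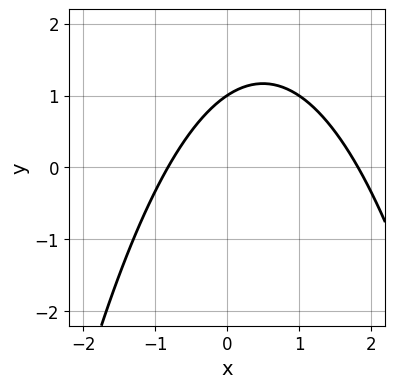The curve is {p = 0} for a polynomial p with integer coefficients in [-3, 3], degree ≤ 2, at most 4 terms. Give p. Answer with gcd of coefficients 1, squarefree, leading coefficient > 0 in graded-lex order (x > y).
Degree: no degree-1 curve has this shape, so deg p = 2.
Against the integer gridlines: it meets the y-axis at y = 1 (among the integer gridlines).
The integer polynomial consistent with all of this is the stated p.

2*x^2 - 2*x + 3*y - 3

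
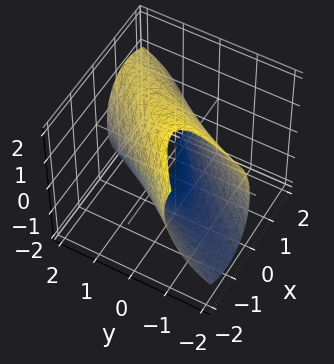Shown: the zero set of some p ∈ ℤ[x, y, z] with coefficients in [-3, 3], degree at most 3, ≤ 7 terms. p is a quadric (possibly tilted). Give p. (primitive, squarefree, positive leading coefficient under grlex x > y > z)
(a) The degree is 2 — no degree-1 surface has this shape.
(b) Matching integer coefficients to the picture gives p.

2*x^2 - 3*x*y + x*z + y^2 + z^2 - 3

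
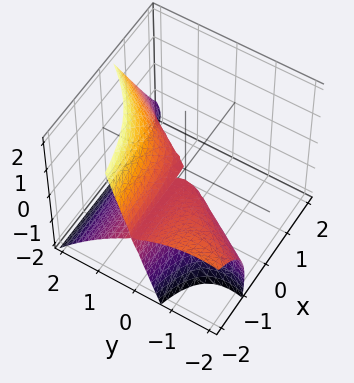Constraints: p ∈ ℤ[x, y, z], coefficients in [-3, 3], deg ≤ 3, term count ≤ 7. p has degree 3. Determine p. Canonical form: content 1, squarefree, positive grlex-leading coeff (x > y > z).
1. deg p = 3. A generic line meets the surface in up to 3 points.
2. From the visible intercepts: it meets the y-axis at y = 0 (among the integer gridlines); every point of the x-axis in the box is on the surface; it crosses the z-axis at the gridline z = 0.
3. Together with the visible shape, these determine p as stated.

3*x*y^2 + 3*x*y*z - 2*y^3 - y*z + 3*z^2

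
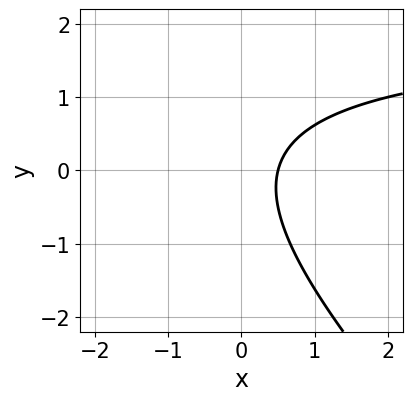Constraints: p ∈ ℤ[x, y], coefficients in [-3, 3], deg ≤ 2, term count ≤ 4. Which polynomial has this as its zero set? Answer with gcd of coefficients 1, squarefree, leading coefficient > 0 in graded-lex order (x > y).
x*y + y^2 - 2*x + 1

First, degree: the shape is more complex than any degree-1 curve, so deg p = 2.
Next, from the axis intercepts and sections: no y-intercept at any integer in the box.
Finally, these observations pin down the coefficients.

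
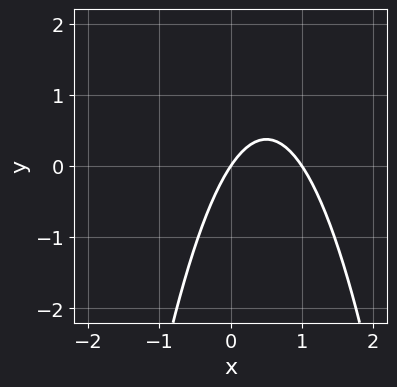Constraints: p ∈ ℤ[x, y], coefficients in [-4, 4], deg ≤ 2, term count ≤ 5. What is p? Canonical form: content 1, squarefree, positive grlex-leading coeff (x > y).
First, degree: a generic line meets the curve in up to 2 points, so deg p = 2.
Next, from the axis intercepts and sections: among the integer gridlines, it crosses the x-axis at x ∈ {0, 1}; it meets the y-axis at y = 0 (among the integer gridlines).
Finally, these observations pin down the coefficients.

3*x^2 - 3*x + 2*y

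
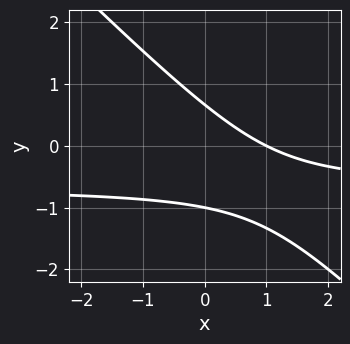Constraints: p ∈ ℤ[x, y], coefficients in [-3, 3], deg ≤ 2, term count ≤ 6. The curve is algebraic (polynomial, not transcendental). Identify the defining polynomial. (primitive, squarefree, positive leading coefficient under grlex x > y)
3*x*y + 3*y^2 + 2*x + y - 2

First, the degree is 2 — a generic line meets the curve in up to 2 points.
Next, observable constraints: it crosses the x-axis at the gridline x = 1; it crosses the y-axis at the gridline y = -1.
Finally, together with the visible shape, these determine p as stated.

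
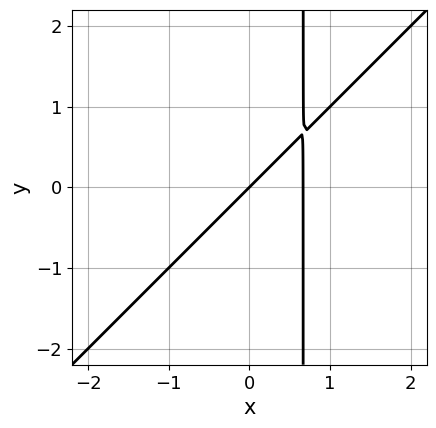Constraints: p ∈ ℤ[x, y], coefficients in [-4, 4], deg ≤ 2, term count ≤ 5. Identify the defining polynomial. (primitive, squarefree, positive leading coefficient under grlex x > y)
First, the degree is 2 — no degree-1 curve has this shape.
Then, against the integer gridlines: it crosses the x-axis at the gridline x = 0; one y-axis crossing is at y = 0.
Finally, these observations pin down the coefficients.

3*x^2 - 3*x*y - 2*x + 2*y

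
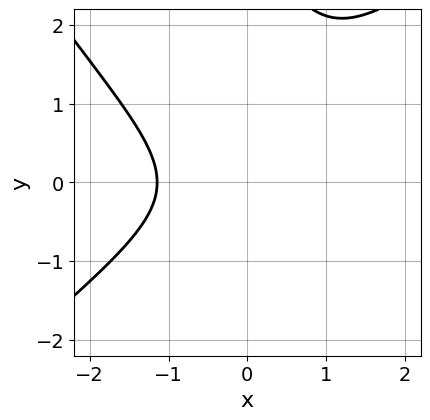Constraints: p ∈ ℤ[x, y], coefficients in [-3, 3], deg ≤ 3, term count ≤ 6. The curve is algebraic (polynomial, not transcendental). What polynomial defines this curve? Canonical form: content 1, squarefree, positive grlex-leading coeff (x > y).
2*x^3 - 2*x*y^2 - y^3 + 3*y^2 + 3

Degree: a generic line meets the curve in up to 3 points, so deg p = 3.
From the axis intercepts and sections: no y-intercept at any integer in the box.
Putting this together gives p.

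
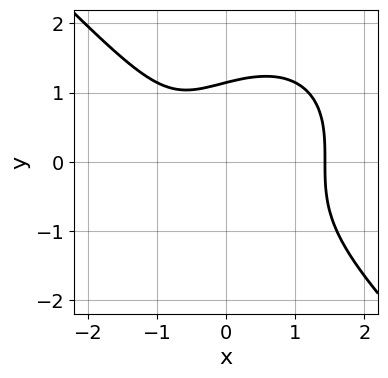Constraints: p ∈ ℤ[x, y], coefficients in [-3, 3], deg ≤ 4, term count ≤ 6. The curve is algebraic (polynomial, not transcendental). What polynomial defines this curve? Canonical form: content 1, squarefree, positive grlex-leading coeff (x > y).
Degree: no degree-2 curve has this shape, so deg p = 3.
Putting this together gives p.

2*x^3 + 2*y^3 - 2*x - 3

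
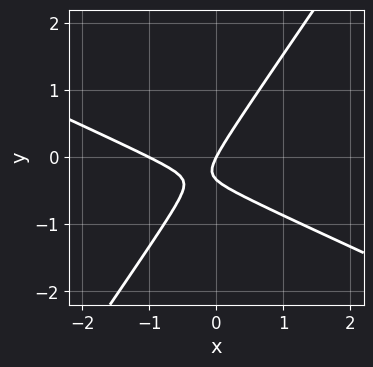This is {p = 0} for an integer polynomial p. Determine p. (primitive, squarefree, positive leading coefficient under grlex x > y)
Degree: a generic line meets the curve in up to 2 points, so deg p = 2.
Against the integer gridlines: one y-axis crossing is at y = 0; among the integer gridlines, it crosses the x-axis at x ∈ {-1, 0}.
Matching integer coefficients to the picture gives p.

2*x^2 + 3*x*y - 3*y^2 + 2*x - y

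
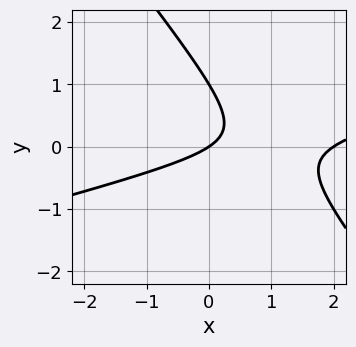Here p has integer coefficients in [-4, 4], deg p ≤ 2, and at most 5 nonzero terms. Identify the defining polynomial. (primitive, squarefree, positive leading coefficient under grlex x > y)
x^2 - 3*x*y - 3*y^2 - 2*x + 3*y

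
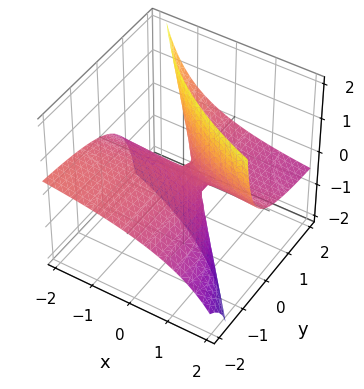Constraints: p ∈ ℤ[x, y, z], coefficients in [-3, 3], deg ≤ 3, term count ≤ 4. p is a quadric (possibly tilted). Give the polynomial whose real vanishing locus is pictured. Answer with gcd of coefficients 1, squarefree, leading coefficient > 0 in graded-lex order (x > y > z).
x*y + 2*x*z + 3*y*z - z

(a) The degree is 2 — the shape is more complex than any degree-1 surface.
(b) Against the integer gridlines: it crosses the z-axis at the gridline z = 0; every point of the y-axis in the box is on the surface; the visible x-axis segment lies entirely on the surface.
(c) Assembling these constraints gives the stated polynomial.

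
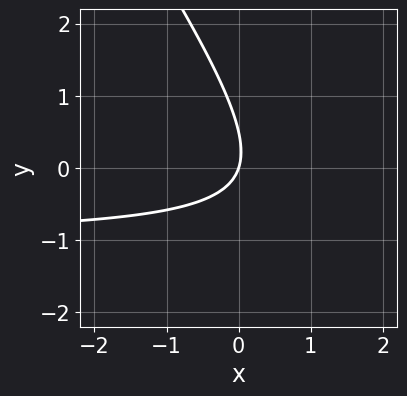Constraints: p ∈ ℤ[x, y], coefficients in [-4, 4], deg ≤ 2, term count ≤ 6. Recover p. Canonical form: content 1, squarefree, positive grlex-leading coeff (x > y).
3*x*y + 2*y^2 + 3*x - y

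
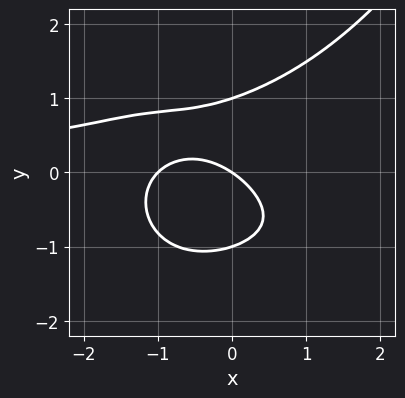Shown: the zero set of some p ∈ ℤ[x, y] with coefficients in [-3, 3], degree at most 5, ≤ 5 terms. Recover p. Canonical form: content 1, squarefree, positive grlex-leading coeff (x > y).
x^3*y - 3*y^3 + 2*x^2 + 2*x + 3*y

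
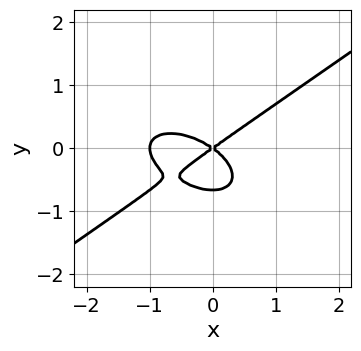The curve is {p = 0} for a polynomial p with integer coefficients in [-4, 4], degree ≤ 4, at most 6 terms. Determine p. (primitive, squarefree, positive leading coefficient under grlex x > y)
x^3 - 3*y^3 + x^2 - 2*y^2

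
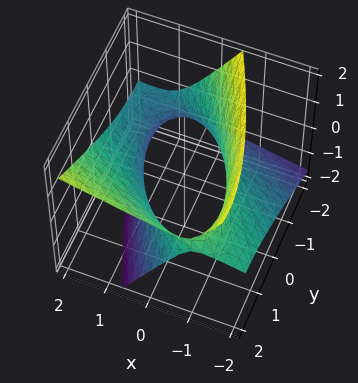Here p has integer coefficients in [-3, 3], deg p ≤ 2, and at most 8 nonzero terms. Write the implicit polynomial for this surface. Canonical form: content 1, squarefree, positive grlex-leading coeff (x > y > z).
deg p = 2.
Checking where it meets the axes: no z-intercept at any integer in the box.
Assembling these constraints gives the stated polynomial.

x^2 + 2*x*y - 3*x*z + y^2 - 2*z^2 - 2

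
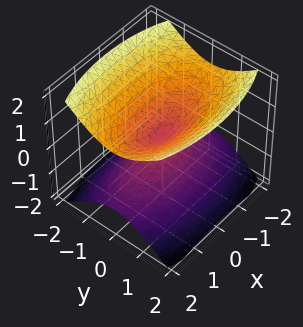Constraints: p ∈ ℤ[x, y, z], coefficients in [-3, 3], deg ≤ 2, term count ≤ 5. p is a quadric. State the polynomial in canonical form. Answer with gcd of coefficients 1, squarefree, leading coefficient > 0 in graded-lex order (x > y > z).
First, the picture has 2 separate pieces. They look like related sheets of one shape, so recover p as a whole.
Then, deg p = 2. A double cone through the origin; a quadric.
Then, symmetries: it's symmetric under x → −x, forcing even powers of x; mirror symmetry y ↦ −y ⇒ only even powers of y; it's symmetric under z → −z, forcing even powers of z.
Then, from the axis intercepts and sections: it crosses the z-axis at the gridline z = 0; it meets the y-axis at y = 0 (among the integer gridlines); one x-axis crossing is at x = 0.
Finally, these observations pin down the coefficients.

x^2 + 3*y^2 - 3*z^2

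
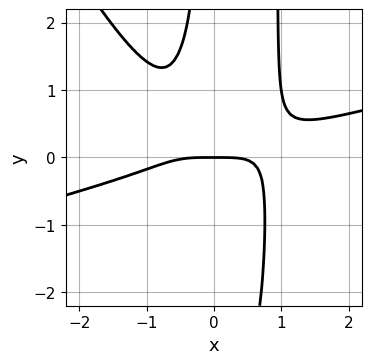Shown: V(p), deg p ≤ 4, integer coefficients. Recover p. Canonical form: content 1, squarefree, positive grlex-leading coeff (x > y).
The degree is 4 — no degree-3 curve has this shape.
Reading off the gridlines: it meets the x-axis at x = 0 (among the integer gridlines); it crosses the y-axis at the gridline y = 0.
Solving for integer coefficients yields p as stated.

x^4 - 3*x^3*y - 2*x^2*y^2 + 2*x*y^2 + 2*y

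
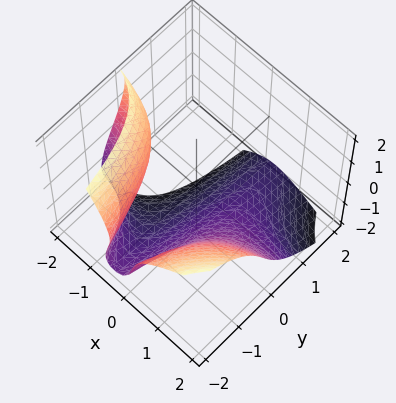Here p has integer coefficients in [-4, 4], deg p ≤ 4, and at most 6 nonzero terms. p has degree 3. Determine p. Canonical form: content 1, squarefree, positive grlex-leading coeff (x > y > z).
(a) Degree: no degree-2 surface has this shape, so deg p = 3.
(b) Checking where it meets the axes: no y-intercept at any integer in the box; no x-intercept at any integer in the box.
(c) Together with the visible shape, these determine p as stated.

3*x^2*y + z^3 + 3*x*z + y + 3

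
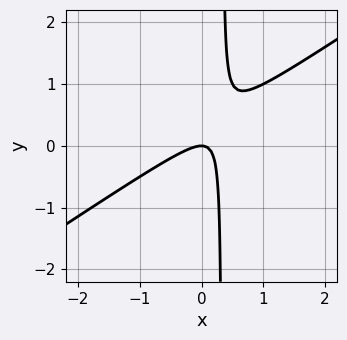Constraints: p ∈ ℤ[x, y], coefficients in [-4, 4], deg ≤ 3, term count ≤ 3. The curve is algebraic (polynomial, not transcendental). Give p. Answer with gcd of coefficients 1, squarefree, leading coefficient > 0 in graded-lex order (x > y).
2*x^2 - 3*x*y + y

(a) deg p = 2.
(b) Observable constraints: it meets the x-axis at x = 0 (among the integer gridlines); it crosses the y-axis at the gridline y = 0.
(c) The integer polynomial consistent with all of this is the stated p.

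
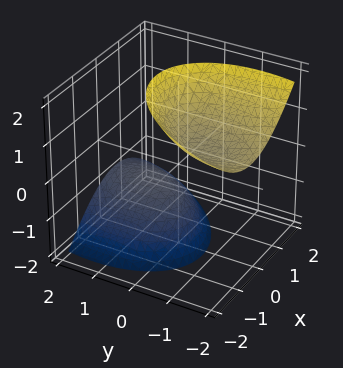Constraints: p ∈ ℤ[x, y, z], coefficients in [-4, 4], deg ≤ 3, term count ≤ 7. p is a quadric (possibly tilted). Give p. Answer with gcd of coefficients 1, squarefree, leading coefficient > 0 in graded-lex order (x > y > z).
2*x^2 - x*y + y^2 + 2*y*z - z^2 + 1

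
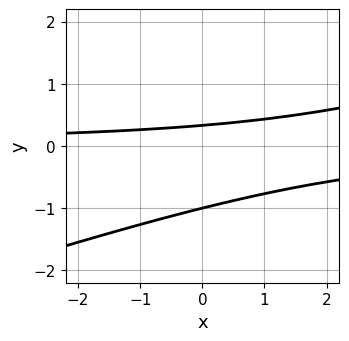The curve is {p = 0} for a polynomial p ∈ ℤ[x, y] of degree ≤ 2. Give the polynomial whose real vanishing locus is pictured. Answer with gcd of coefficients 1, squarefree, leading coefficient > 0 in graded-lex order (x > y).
x*y - 3*y^2 - 2*y + 1

First, degree: the shape is more complex than any degree-1 curve, so deg p = 2.
Next, observable constraints: one y-axis crossing is at y = -1; it misses every integer gridline on the x-axis.
Finally, solving for integer coefficients yields p as stated.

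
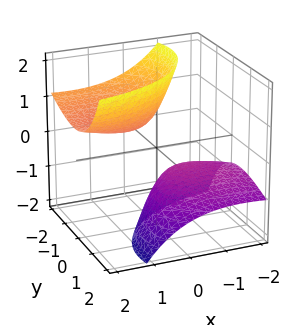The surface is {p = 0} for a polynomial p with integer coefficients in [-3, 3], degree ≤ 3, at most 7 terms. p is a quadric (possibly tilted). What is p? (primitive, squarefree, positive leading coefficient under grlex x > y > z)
First, the picture has 2 separate pieces. Treating them together as one polynomial.
Then, the degree is 2 — no degree-1 surface has this shape.
Next, against the integer gridlines: the surface avoids every integer y-axis point in the box; the z-axis gridline crossings are at z ∈ {-1, 1}; it misses every integer gridline on the x-axis.
Finally, fitting integer coefficients to these (and the overall shape) gives p.

x^2 - 3*x*z + 2*y^2 + 3*y*z - z^2 + 1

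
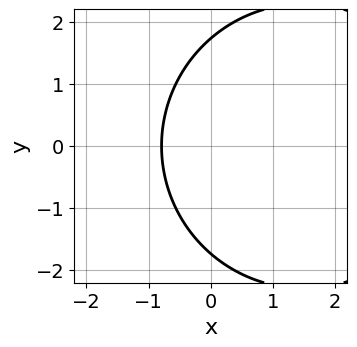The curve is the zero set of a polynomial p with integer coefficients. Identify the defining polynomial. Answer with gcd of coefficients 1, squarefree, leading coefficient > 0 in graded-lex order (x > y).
x^2 + y^2 - 3*x - 3

The degree is 2 — a generic line meets the curve in up to 2 points.
Symmetries: the y ↦ −y reflection is a symmetry, so y appears only in even powers.
The integer polynomial consistent with all of this is the stated p.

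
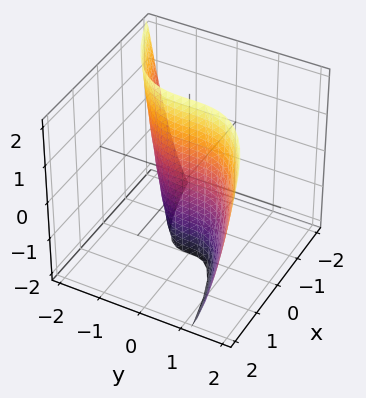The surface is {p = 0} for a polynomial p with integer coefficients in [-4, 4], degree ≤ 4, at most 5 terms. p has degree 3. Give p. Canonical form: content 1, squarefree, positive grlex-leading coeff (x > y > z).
y^3 - x*z - 3*x

The degree is 3 — a generic line meets the surface in up to 3 points.
Against the integer gridlines: the visible z-axis segment lies entirely on the surface; it meets the y-axis at y = 0 (among the integer gridlines); it meets the x-axis at x = 0 (among the integer gridlines).
Putting this together gives p.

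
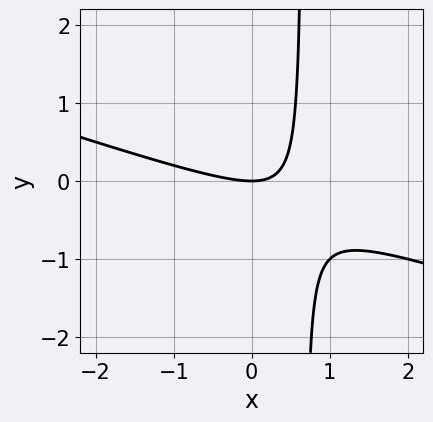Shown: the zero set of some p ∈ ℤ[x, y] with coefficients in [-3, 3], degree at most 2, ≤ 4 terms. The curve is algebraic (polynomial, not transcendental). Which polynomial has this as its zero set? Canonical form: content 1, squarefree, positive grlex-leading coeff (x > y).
x^2 + 3*x*y - 2*y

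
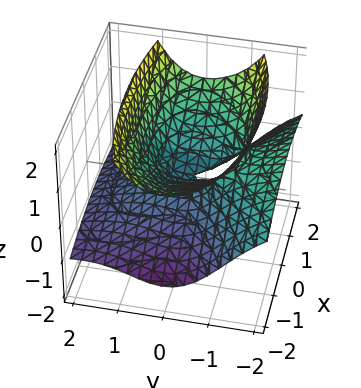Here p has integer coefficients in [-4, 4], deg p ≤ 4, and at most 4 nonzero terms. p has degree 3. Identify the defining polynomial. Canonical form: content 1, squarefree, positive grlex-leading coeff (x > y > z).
First, the degree is 3 — no degree-2 surface has this shape.
Next, against the integer gridlines: it meets the y-axis at y = 0 (among the integer gridlines); one x-axis crossing is at x = 0; it meets the z-axis at z = 0 (among the integer gridlines).
Finally, fitting integer coefficients to these (and the overall shape) gives p.

y^3 + 3*y^2*z + x^2 - 3*z^2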